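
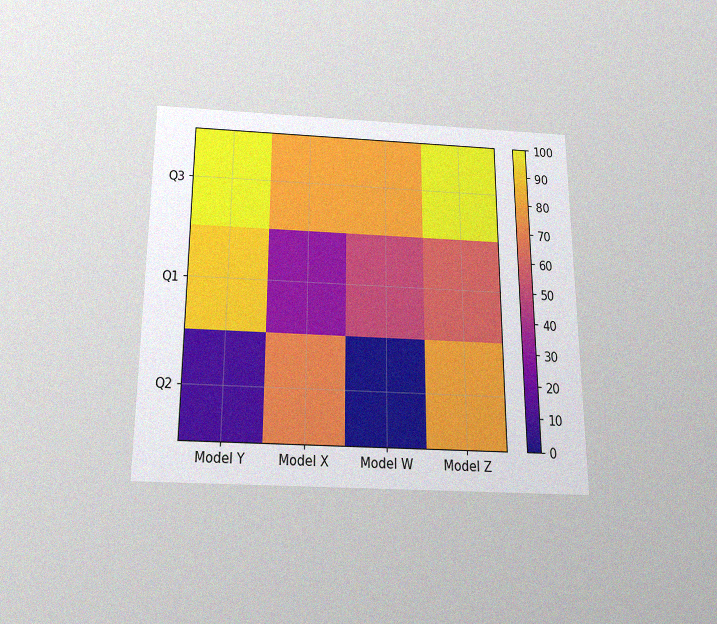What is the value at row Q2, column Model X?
70

The chart is viewed slightly from below, with some photo noise. Matching cell (Q2, Model X) against the colorbar gives 70.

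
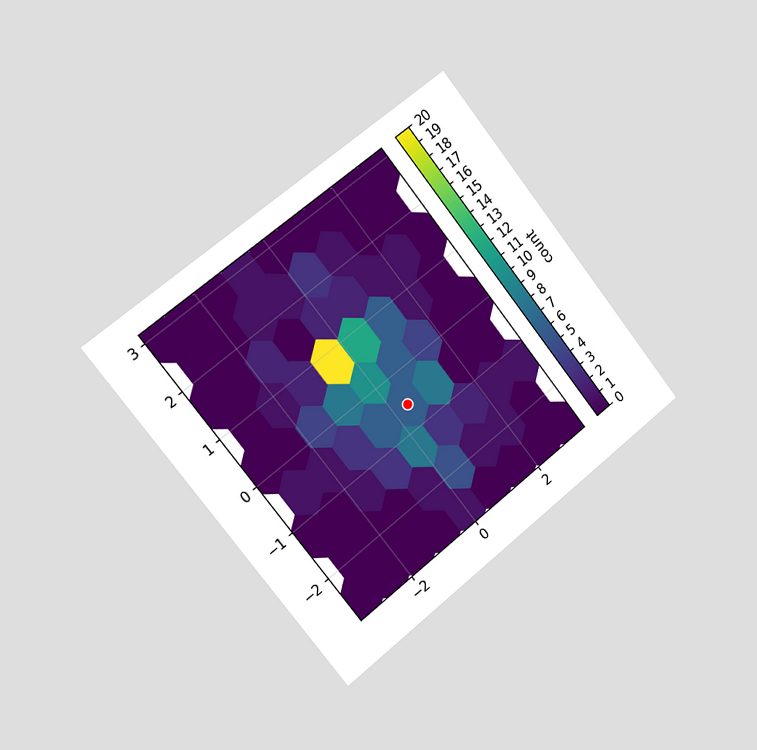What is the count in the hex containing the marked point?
The chart is tilted about 38° counter-clockwise and viewed slightly from the left. The marked hex reads 6 on the colorbar.

6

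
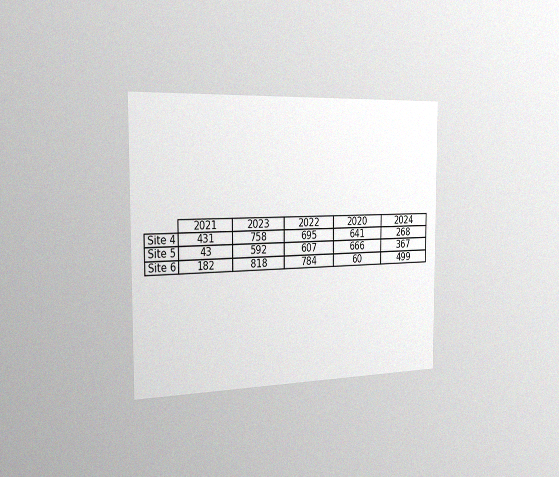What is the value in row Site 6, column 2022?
784

The chart is viewed slightly from the left, with some photo noise. The (Site 6, 2022) cell reads 784.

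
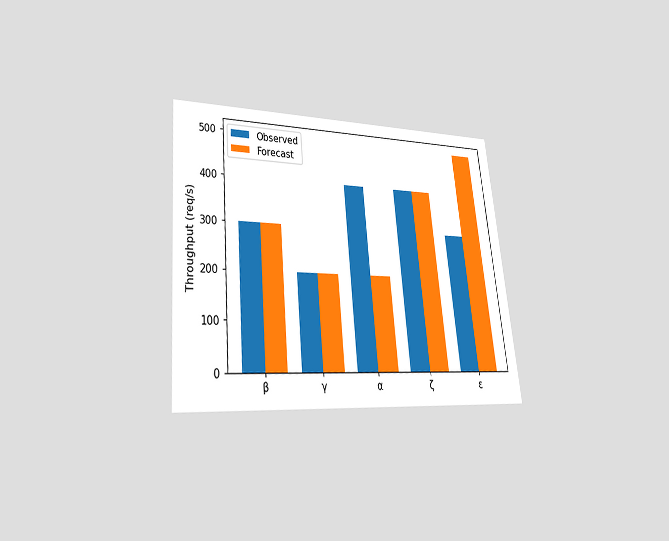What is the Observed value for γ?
The chart is tilted about 6° counter-clockwise and viewed at a slight angle. The Observed bar at γ reaches 200req/s on the y-axis.

200req/s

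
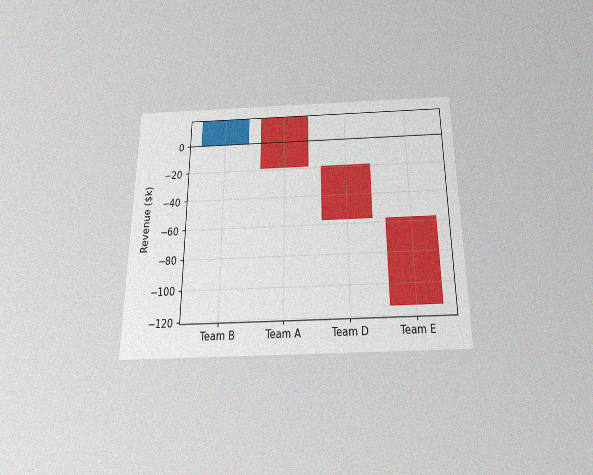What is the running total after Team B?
The chart is viewed slightly from below, with some photo noise. After Team B the running total reaches $19k.

$19k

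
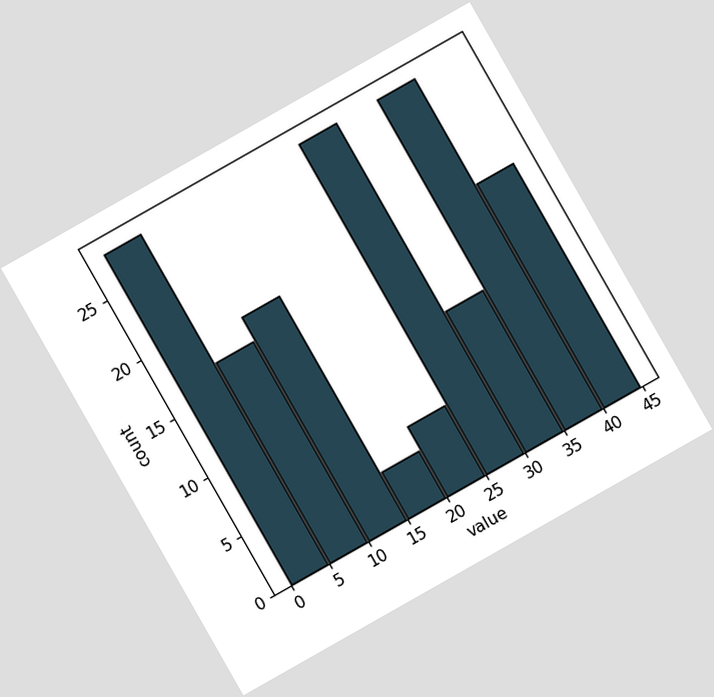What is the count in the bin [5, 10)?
The chart is tilted about 30° counter-clockwise. The [5, 10) bin has height 17.

17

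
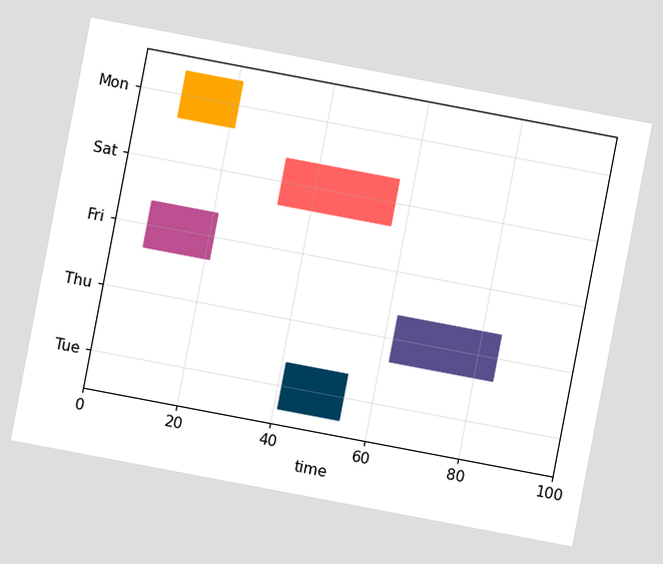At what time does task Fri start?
7

The chart is tilted about 11° clockwise. The Fri bar begins at t=7.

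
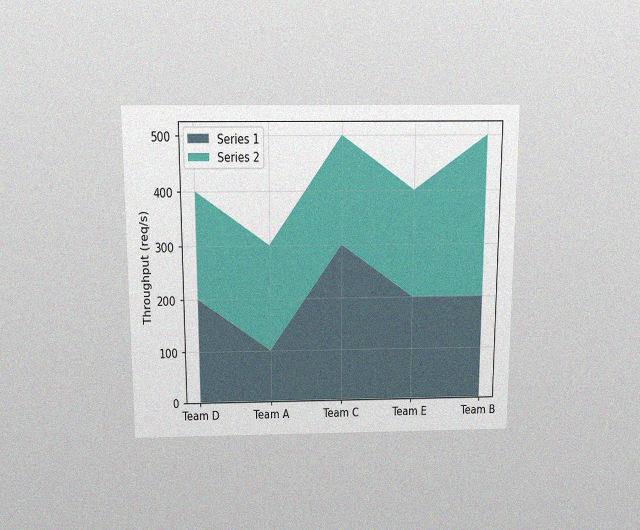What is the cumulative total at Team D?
The chart is viewed slightly from above, with some photo noise. The stacked total at Team D reaches 400req/s.

400req/s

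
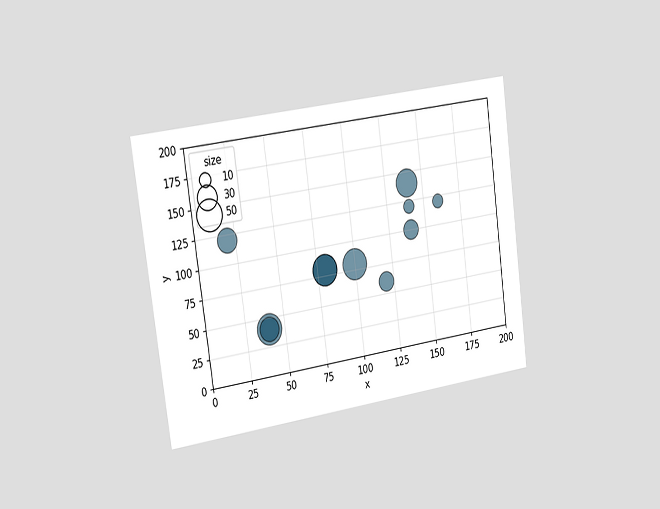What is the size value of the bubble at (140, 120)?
10

The chart is tilted about 8° counter-clockwise and viewed slightly from the left. Matching the bubble at (140, 120) against the size legend gives 10.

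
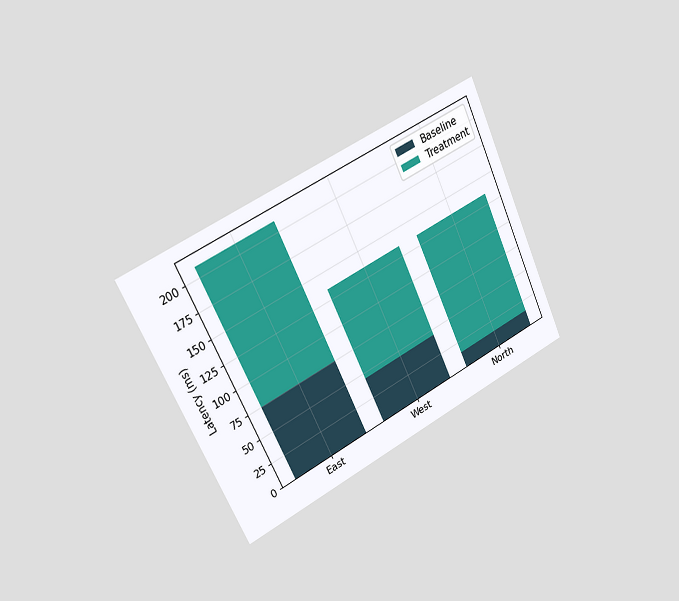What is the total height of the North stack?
The chart is tilted about 26° counter-clockwise and viewed slightly from the left. The North stack's top reaches 135ms on the y-axis.

135ms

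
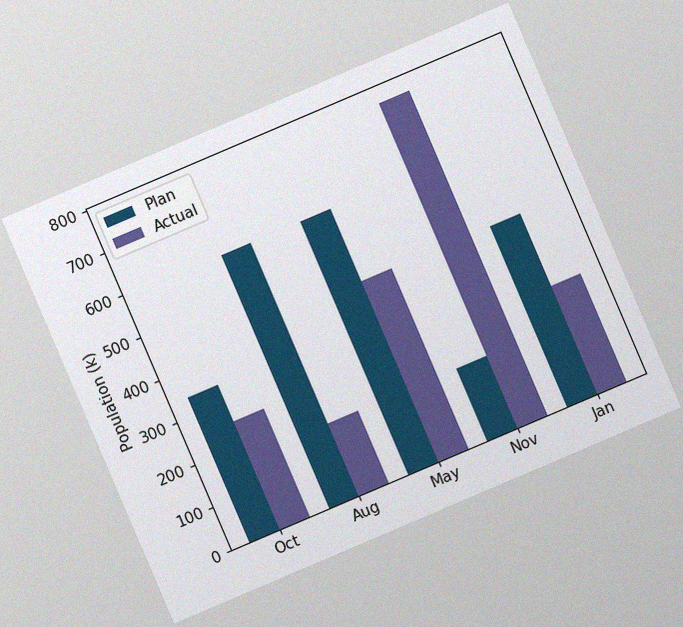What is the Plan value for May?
595k

The chart is tilted about 23° counter-clockwise, with some photo noise. The Plan bar at May reaches 595k on the y-axis.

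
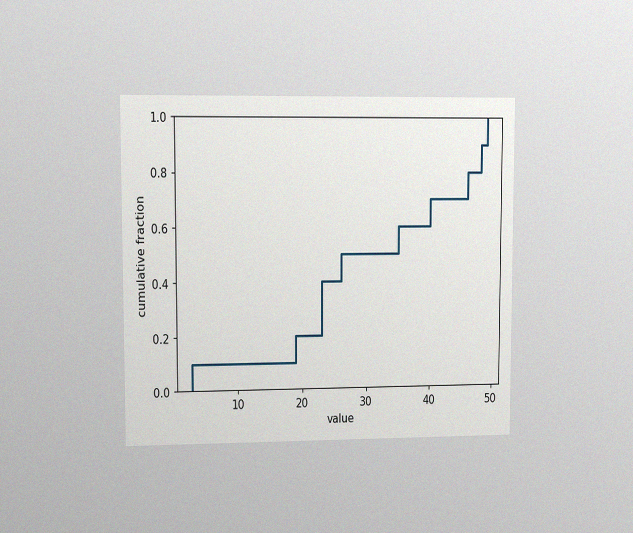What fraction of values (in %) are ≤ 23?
The chart is viewed at a slight angle, with some photo noise. At x=23 the ECDF step is at 40%.

40%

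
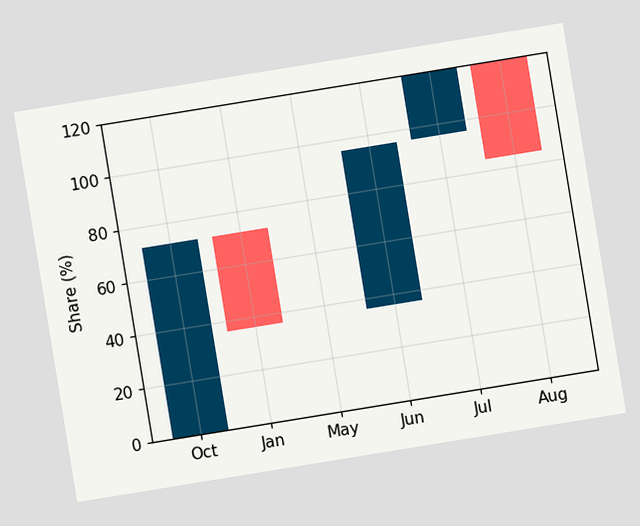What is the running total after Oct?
The chart is tilted about 9° counter-clockwise. After Oct the running total reaches 72%.

72%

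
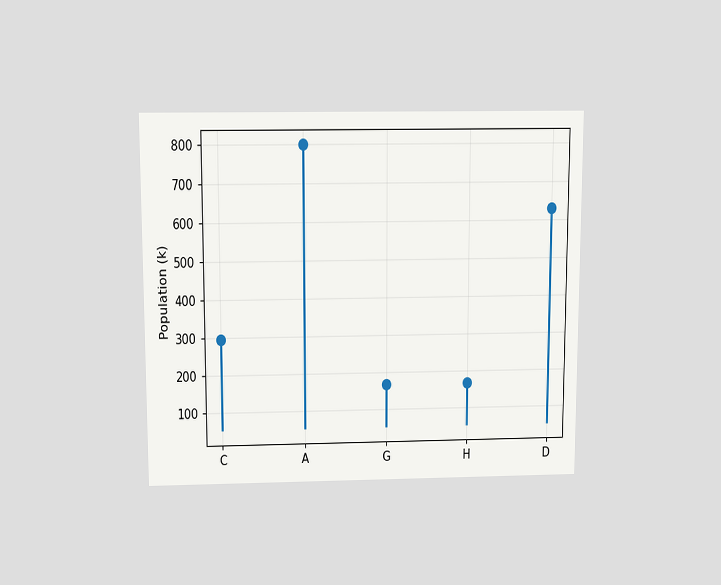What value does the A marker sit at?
798k

The chart is viewed slightly from above. The A marker sits at 798k.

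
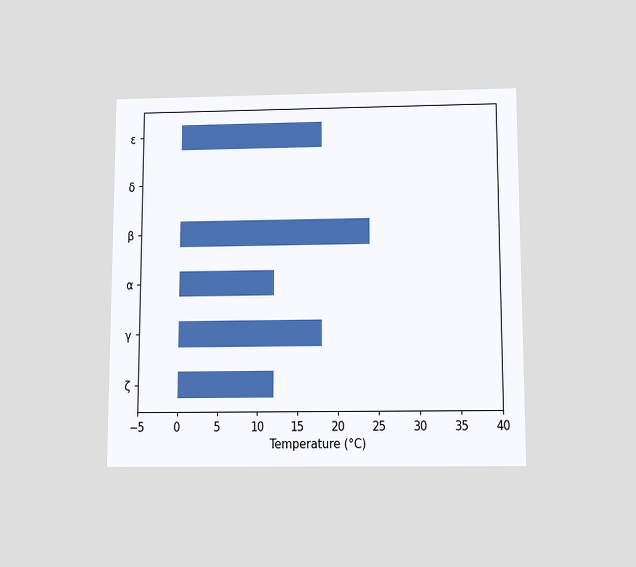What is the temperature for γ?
The chart is viewed slightly from below. Reading along the chart's x-axis, the γ bar reaches 18°C.

18°C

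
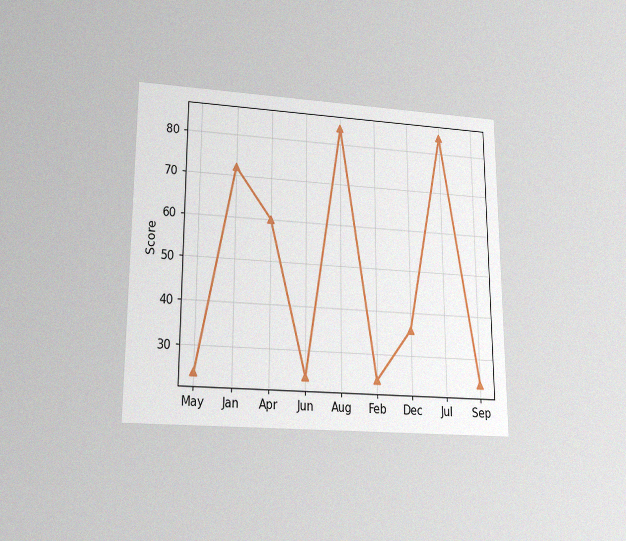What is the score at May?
24

The chart is viewed slightly from below, with some photo noise. At May, the line is at 24.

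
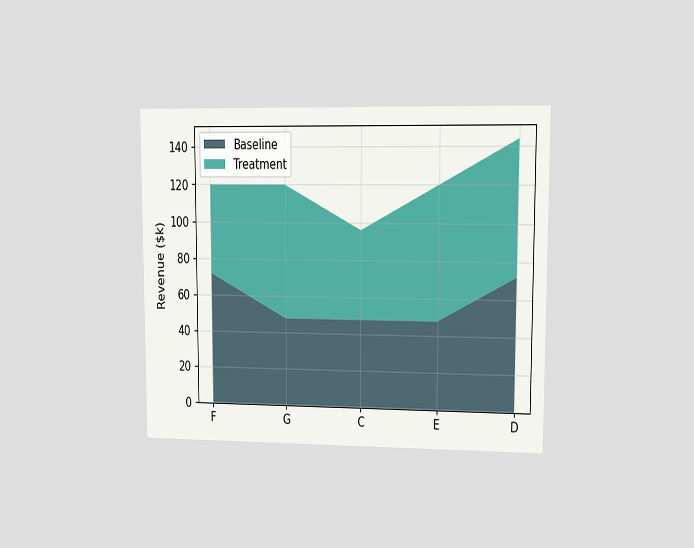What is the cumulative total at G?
$120k

The chart is viewed at a slight angle. The stacked total at G reaches $120k.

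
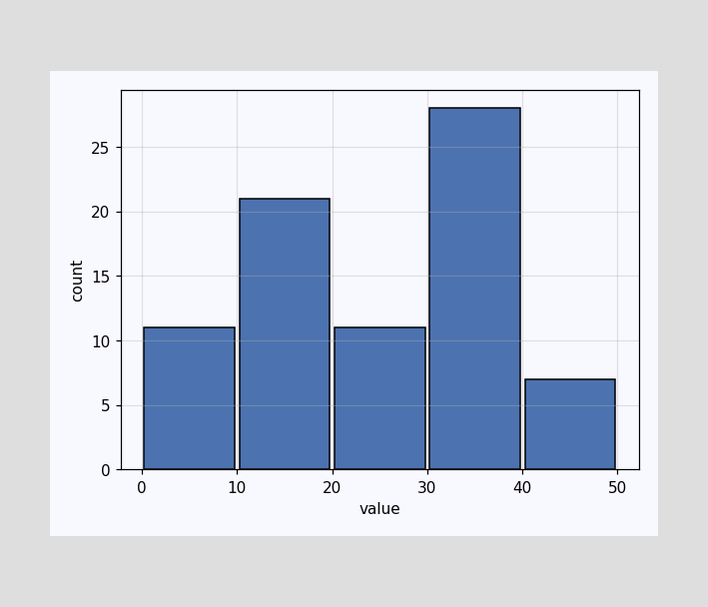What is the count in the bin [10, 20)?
21

The [10, 20) bin has height 21.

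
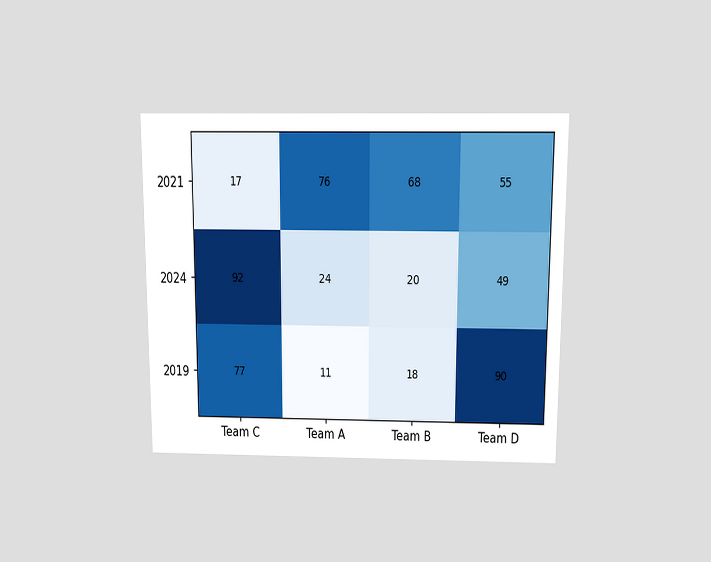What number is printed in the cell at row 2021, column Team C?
The chart is viewed slightly from above. The (2021, Team C) cell reads 17.

17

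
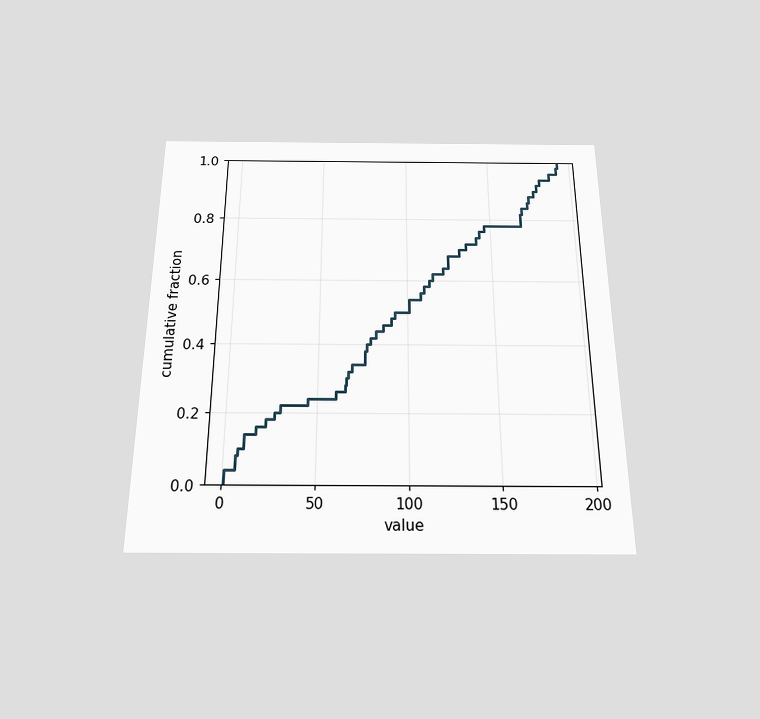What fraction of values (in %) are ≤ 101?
54%

The chart is viewed slightly from below. At x=101 the ECDF step is at 54%.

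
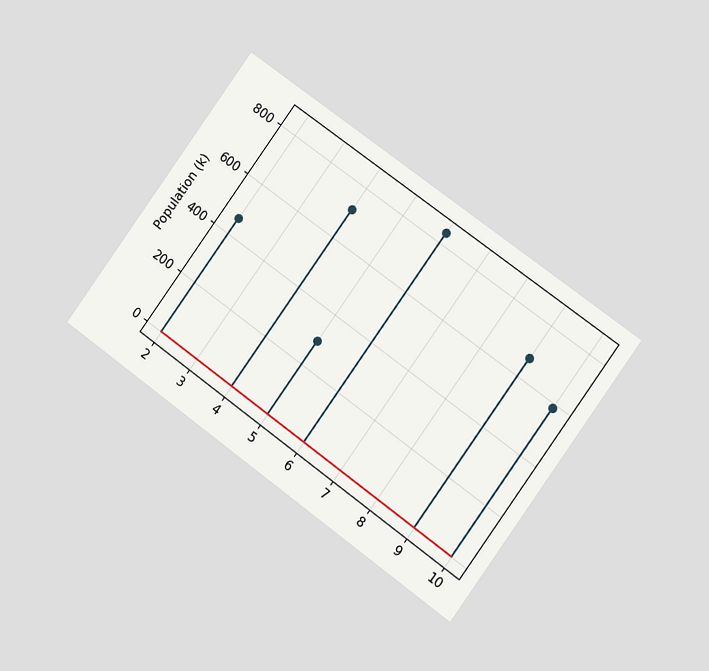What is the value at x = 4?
The chart is tilted about 36° clockwise and viewed at a slight angle. The stem at x=4 reaches 714k.

714k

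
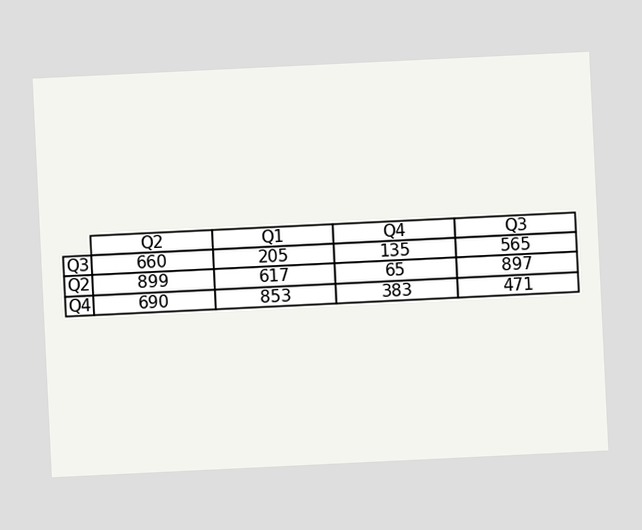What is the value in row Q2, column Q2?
899

The chart is tilted about 3° counter-clockwise. The (Q2, Q2) cell reads 899.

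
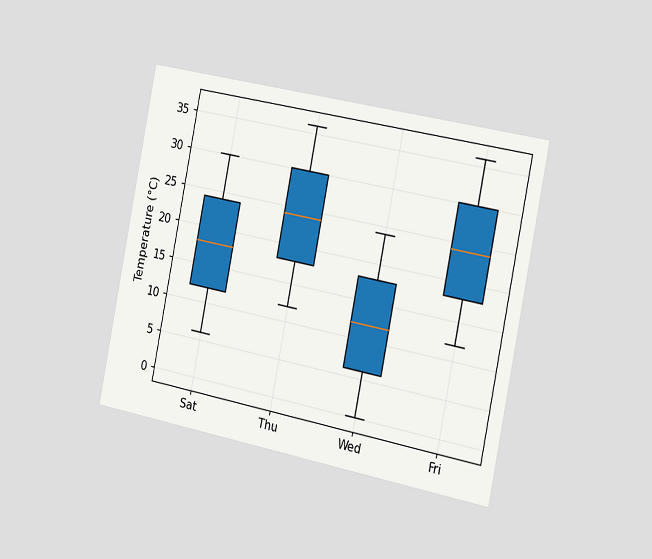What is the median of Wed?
12°C

The chart is tilted about 11° clockwise and viewed slightly from the right. The median line in the Wed box sits at 12°C.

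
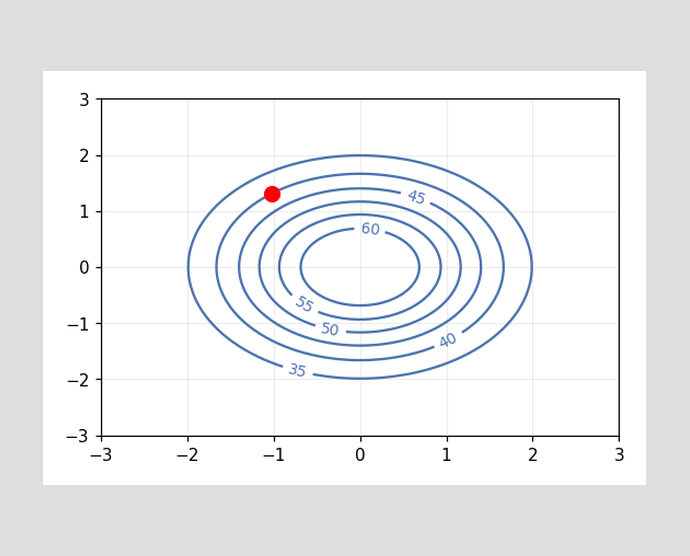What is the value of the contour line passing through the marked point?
The marked point sits on the contour labelled 40.

40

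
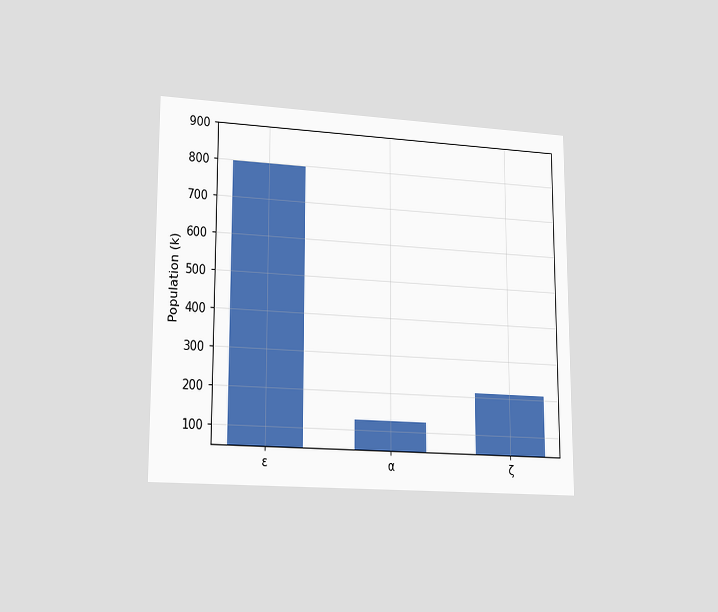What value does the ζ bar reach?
The chart is viewed slightly from the left. Reading along the chart's y-axis, the ζ bar reaches 210k.

210k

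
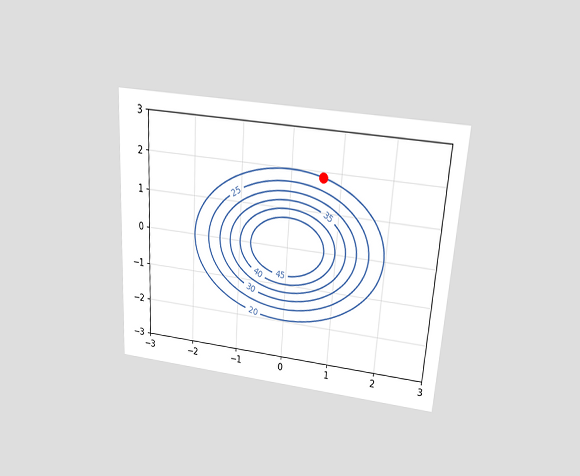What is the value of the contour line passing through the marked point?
The chart is tilted about 4° clockwise and viewed slightly from above. The marked point sits on the contour labelled 20.

20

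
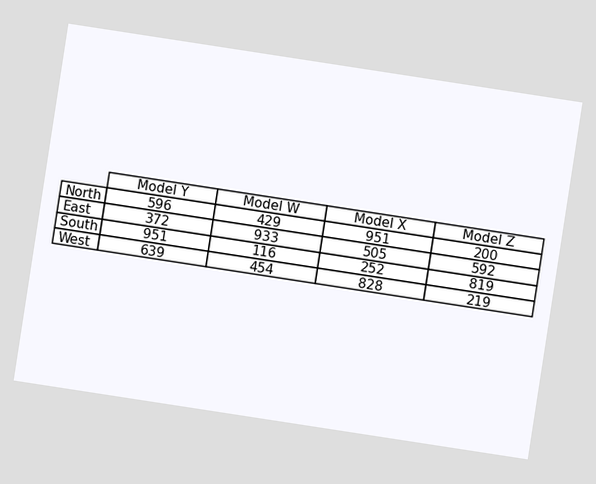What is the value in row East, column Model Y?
The chart is tilted about 9° clockwise. The (East, Model Y) cell reads 372.

372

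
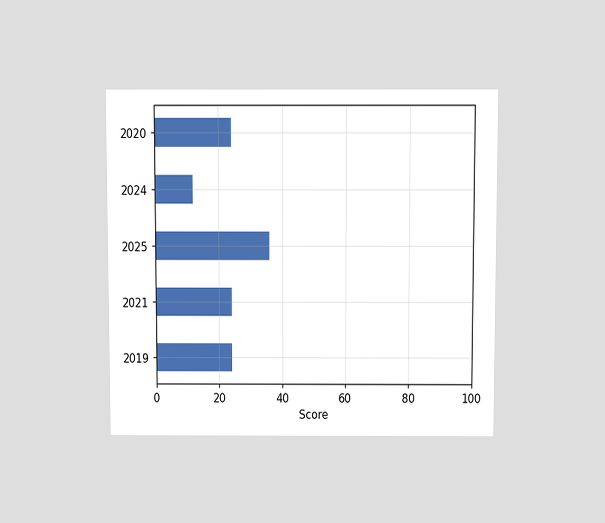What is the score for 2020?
24

The chart is viewed slightly from above. Reading along the chart's x-axis, the 2020 bar reaches 24.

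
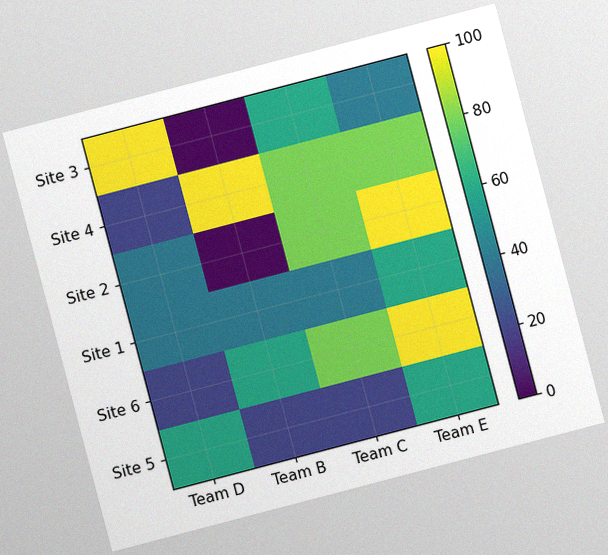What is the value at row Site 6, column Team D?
The chart is tilted about 15° counter-clockwise, with some photo noise. Matching cell (Site 6, Team D) against the colorbar gives 20.

20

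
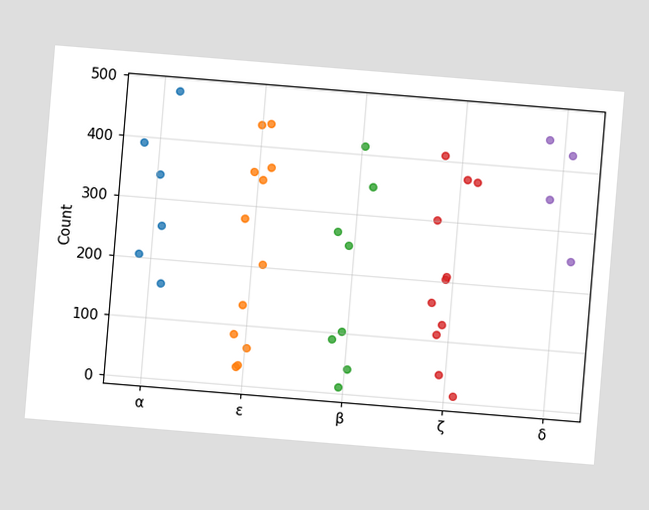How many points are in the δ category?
The chart is tilted about 5° clockwise. Counting the markers in the δ column gives 4.

4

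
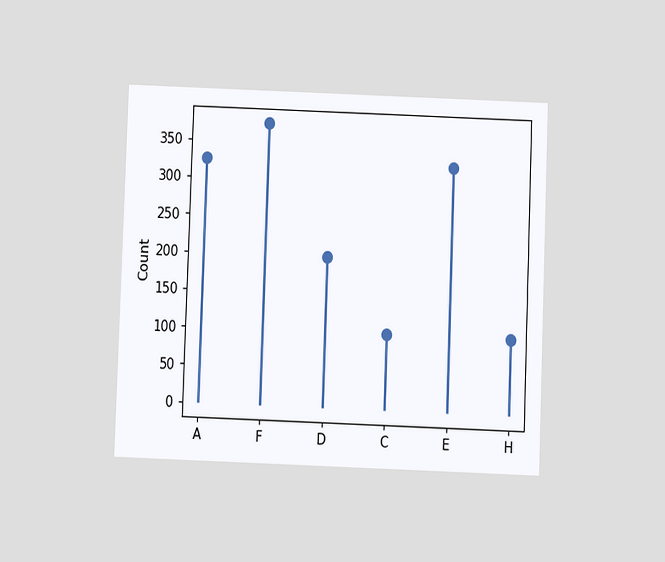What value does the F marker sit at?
375

The chart is tilted about 2° clockwise and viewed slightly from below. The F marker sits at 375.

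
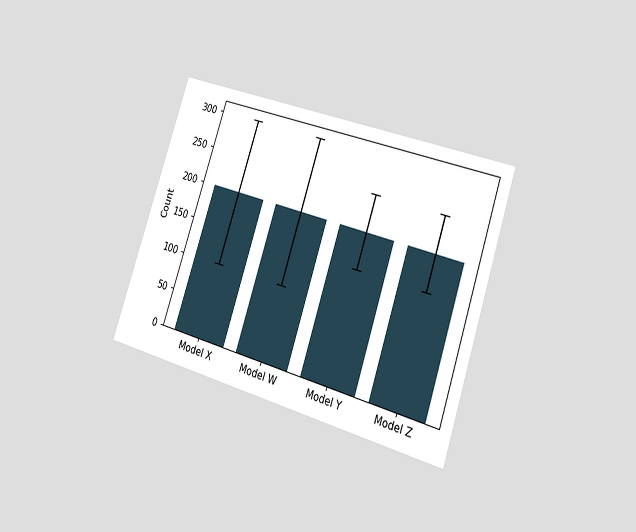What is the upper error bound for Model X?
300

The chart is tilted about 18° clockwise and viewed slightly from the right. The Model X bar's upper whisker reaches 300.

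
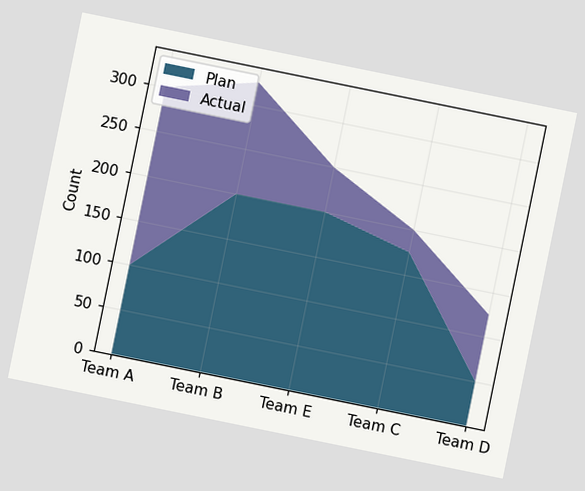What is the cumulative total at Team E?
The chart is tilted about 12° clockwise. The stacked total at Team E reaches 250.

250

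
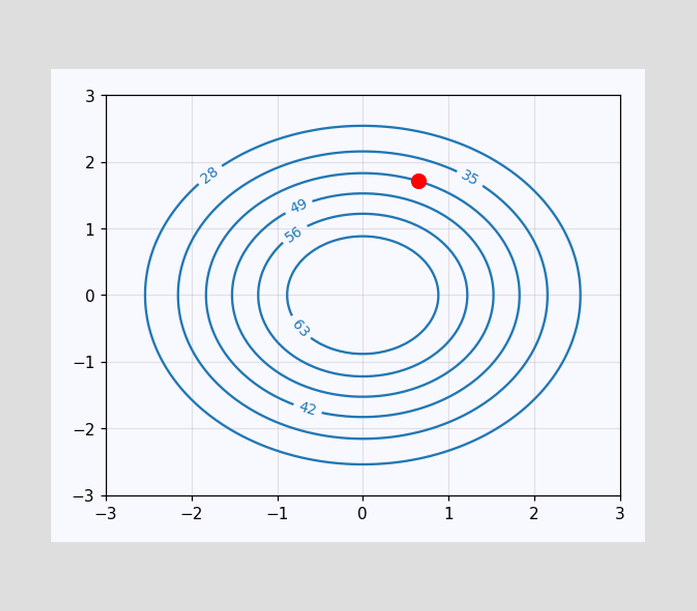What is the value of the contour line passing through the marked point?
42

The marked point sits on the contour labelled 42.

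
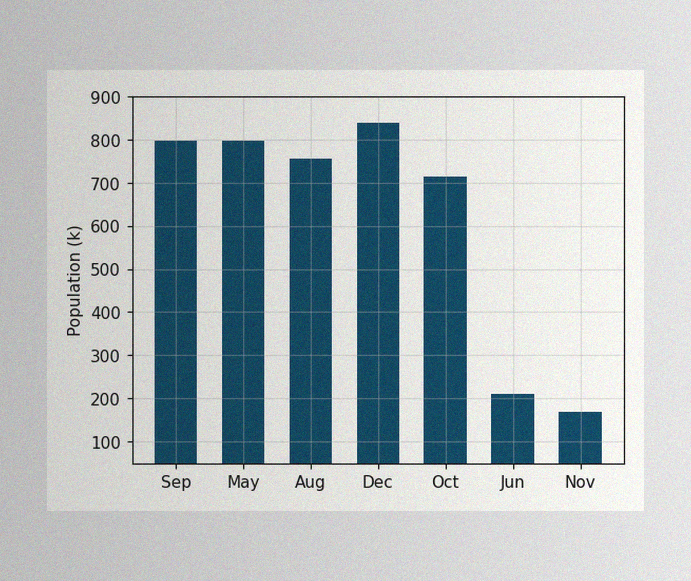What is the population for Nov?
168k

The image has some photo noise and uneven lighting. Reading along the chart's y-axis, the Nov bar reaches 168k.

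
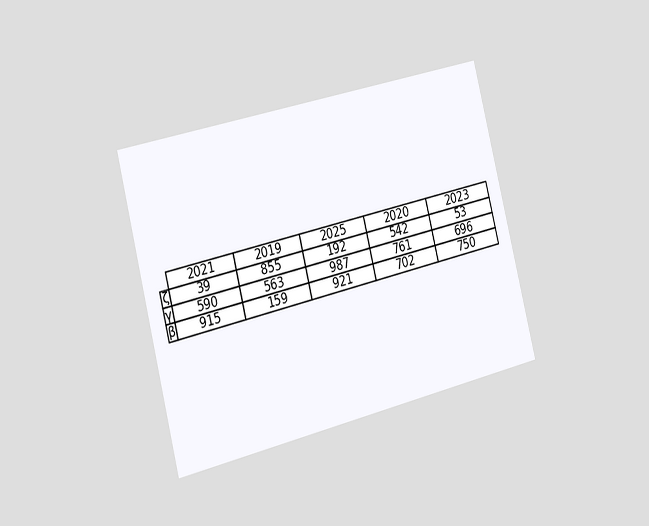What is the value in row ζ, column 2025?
192

The chart is tilted about 14° counter-clockwise and viewed slightly from the left. The (ζ, 2025) cell reads 192.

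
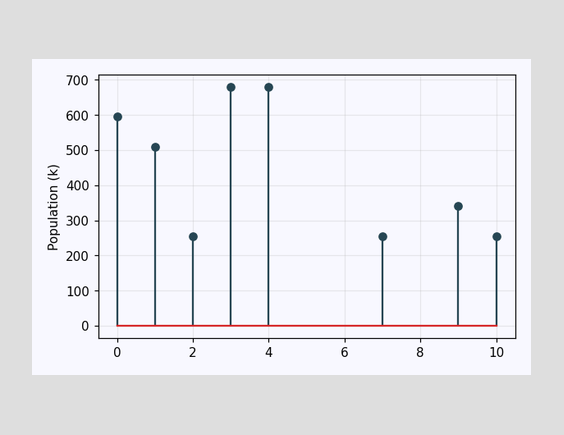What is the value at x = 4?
680k

The stem at x=4 reaches 680k.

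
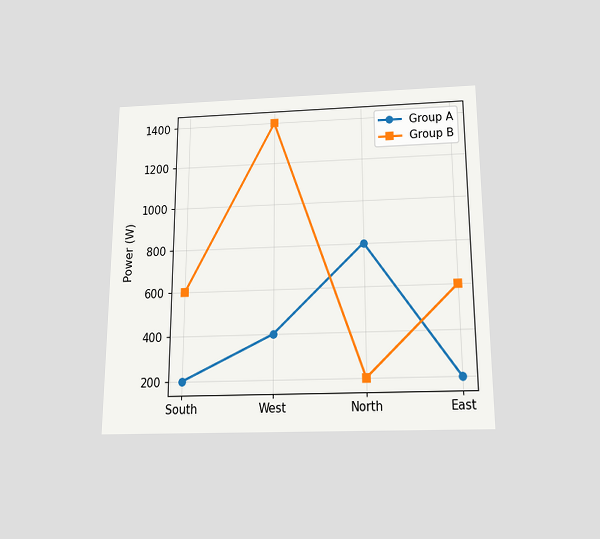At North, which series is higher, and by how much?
The chart is viewed slightly from below. At North, Group A sits above the other line by 600W.

Group A, by 600W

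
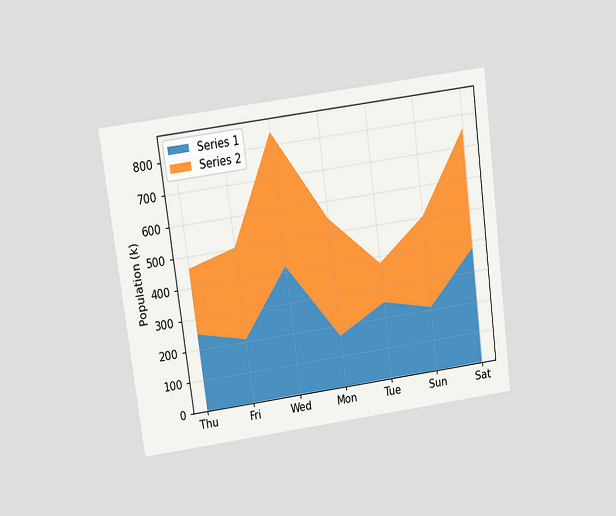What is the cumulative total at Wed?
840k

The chart is tilted about 7° counter-clockwise and viewed slightly from above. The stacked total at Wed reaches 840k.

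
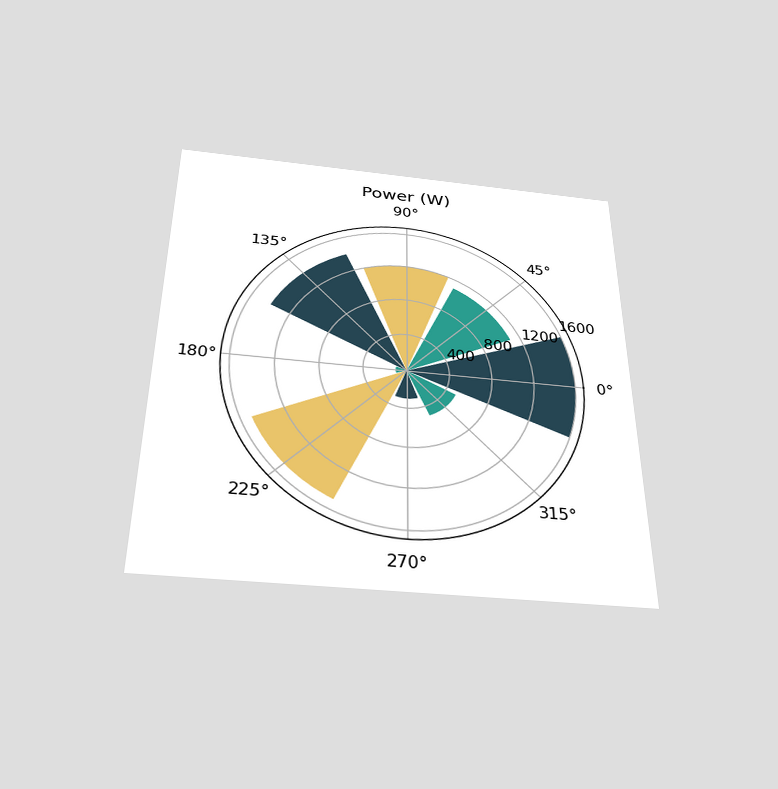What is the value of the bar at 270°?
300W

The chart is viewed slightly from below. The bar at 270° reaches 300W on the radial axis.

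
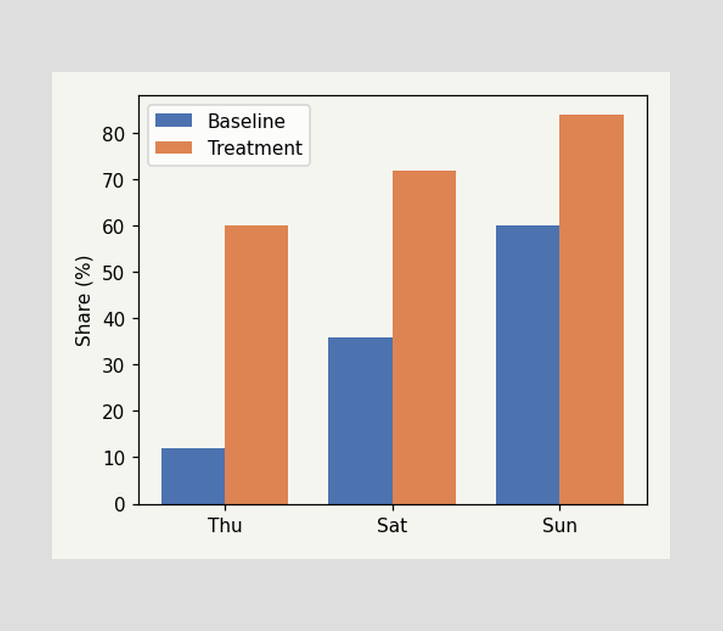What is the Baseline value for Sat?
The Baseline bar at Sat reaches 36% on the y-axis.

36%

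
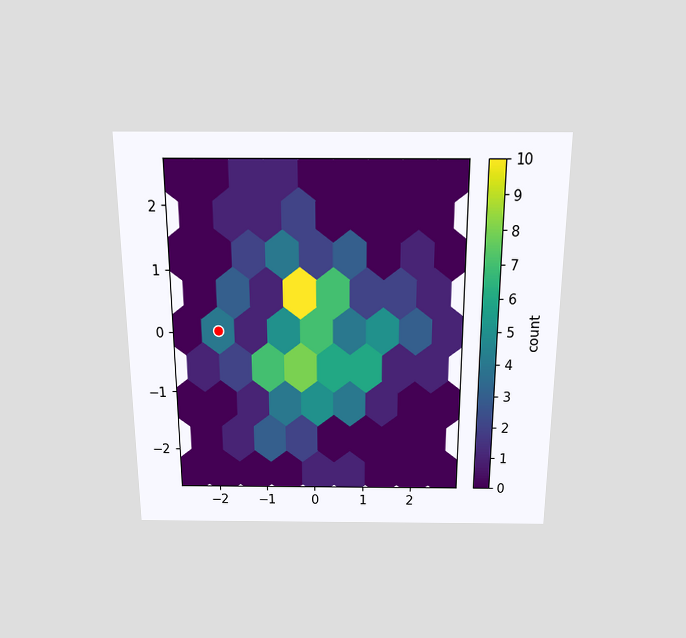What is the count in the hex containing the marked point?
4

The chart is viewed slightly from above. The marked hex reads 4 on the colorbar.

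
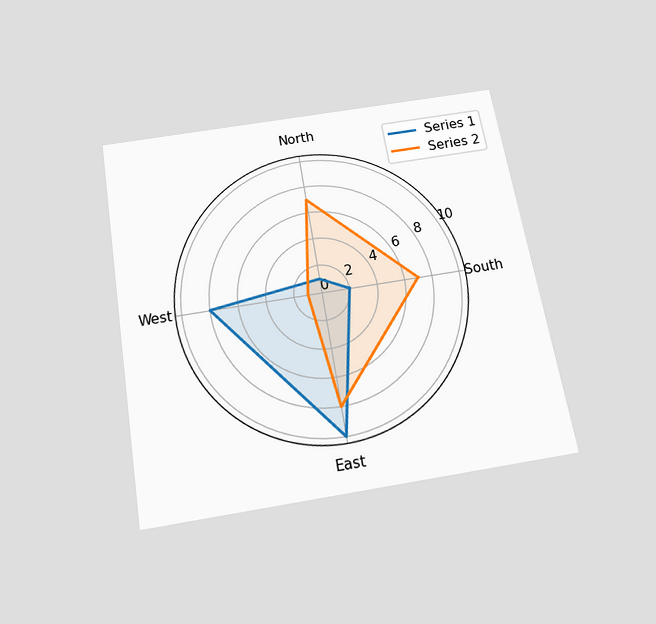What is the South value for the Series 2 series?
7

The chart is tilted about 10° counter-clockwise and viewed slightly from below. On the South axis, Series 2 reaches 7.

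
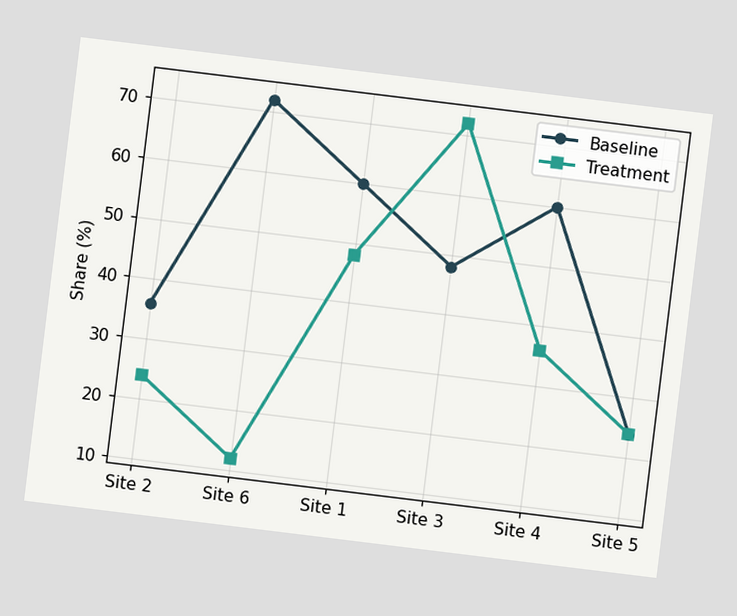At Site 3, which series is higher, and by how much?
The chart is tilted about 7° clockwise. At Site 3, Treatment sits above the other line by 24%.

Treatment, by 24%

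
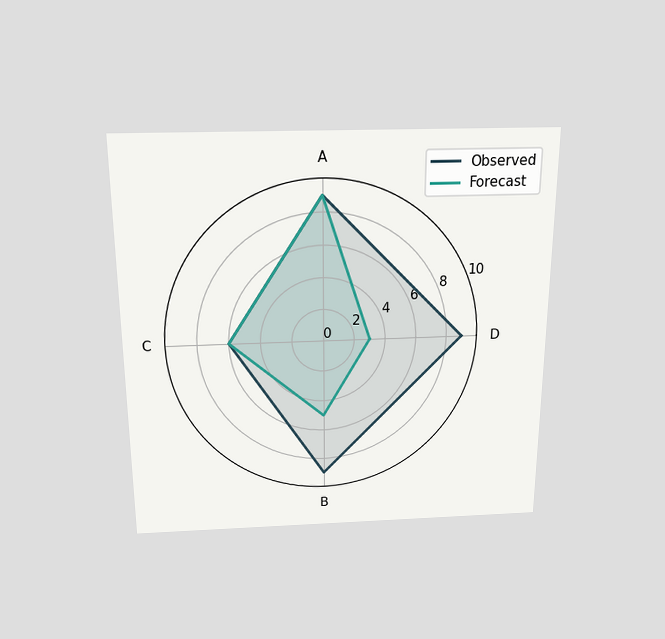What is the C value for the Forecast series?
The chart is viewed slightly from above. On the C axis, Forecast reaches 6.

6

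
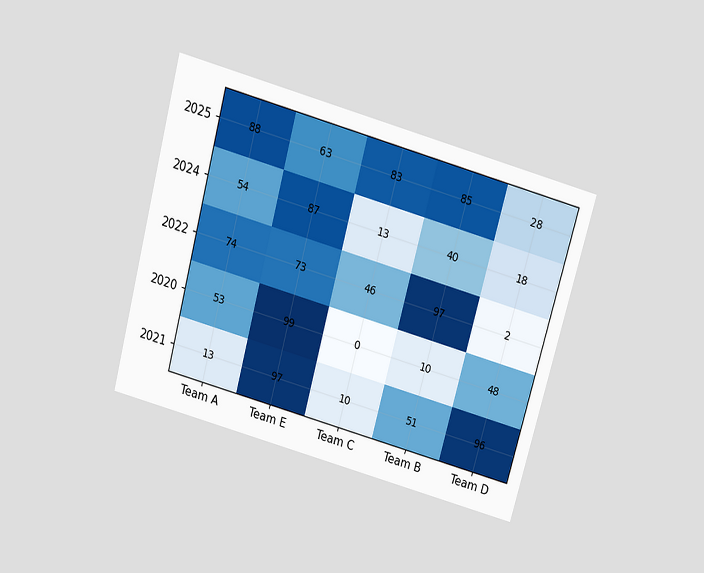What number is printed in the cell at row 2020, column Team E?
The chart is tilted about 15° clockwise and viewed slightly from above. The (2020, Team E) cell reads 99.

99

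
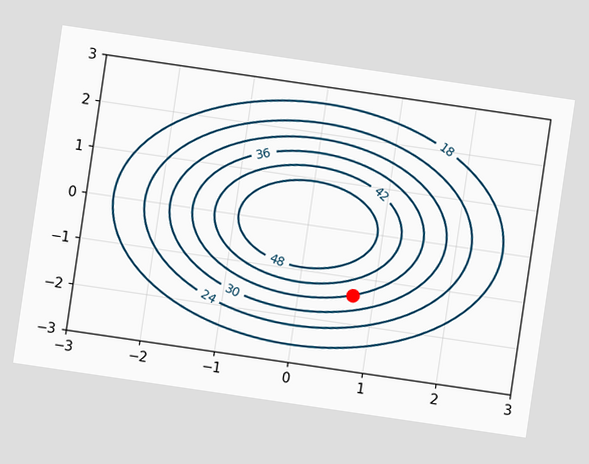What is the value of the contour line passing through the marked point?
The chart is tilted about 8° clockwise. The marked point sits on the contour labelled 36.

36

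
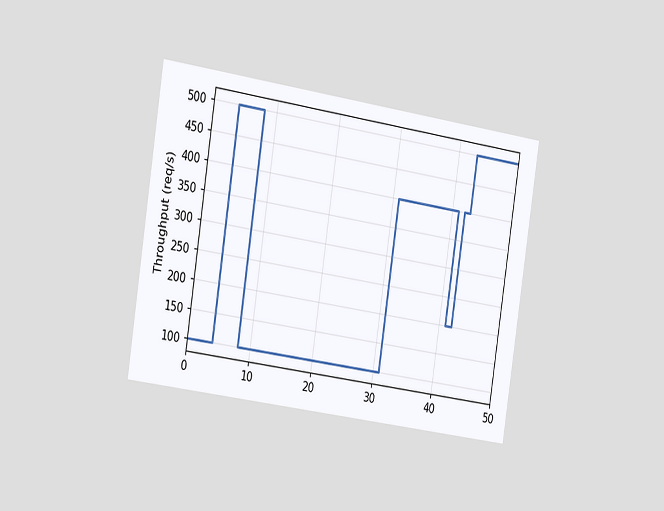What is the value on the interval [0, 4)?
100req/s

The chart is tilted about 9° clockwise and viewed slightly from the left. On [0, 4) the step sits at 100req/s.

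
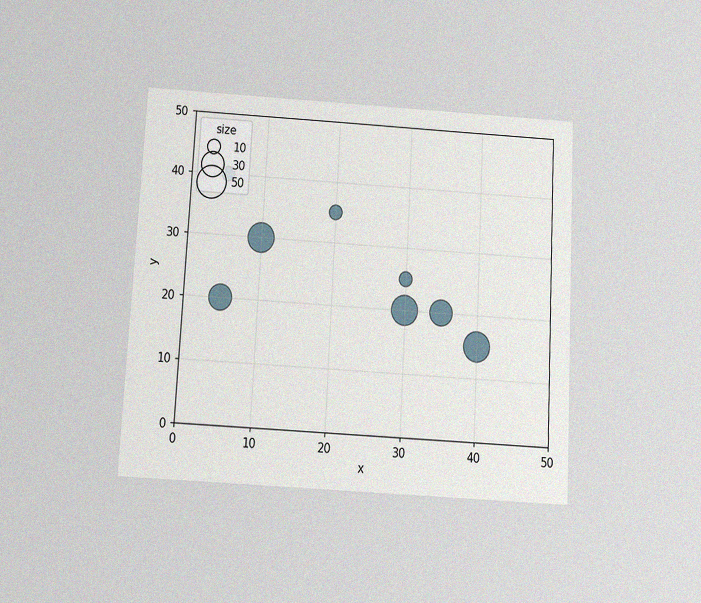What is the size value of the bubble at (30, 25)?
The chart is tilted about 3° clockwise and viewed slightly from below, with some photo noise. Matching the bubble at (30, 25) against the size legend gives 10.

10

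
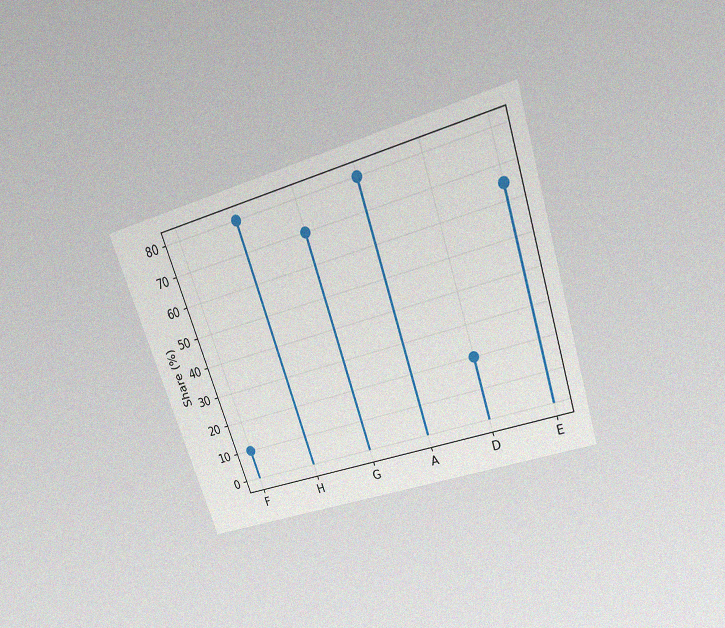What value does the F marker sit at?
The chart is tilted about 18° counter-clockwise and viewed slightly from above, with some photo noise. The F marker sits at 10%.

10%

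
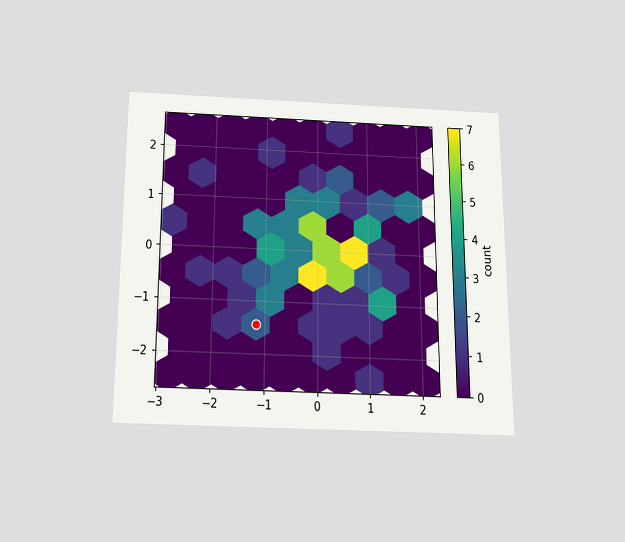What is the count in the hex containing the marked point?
2

The chart is viewed slightly from below. The marked hex reads 2 on the colorbar.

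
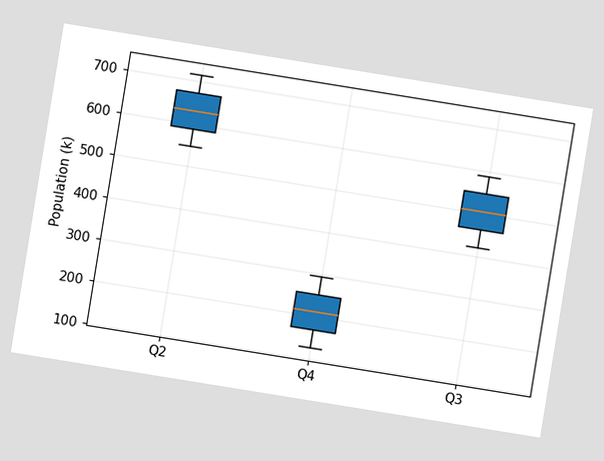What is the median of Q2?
630k

The chart is tilted about 9° clockwise. The median line in the Q2 box sits at 630k.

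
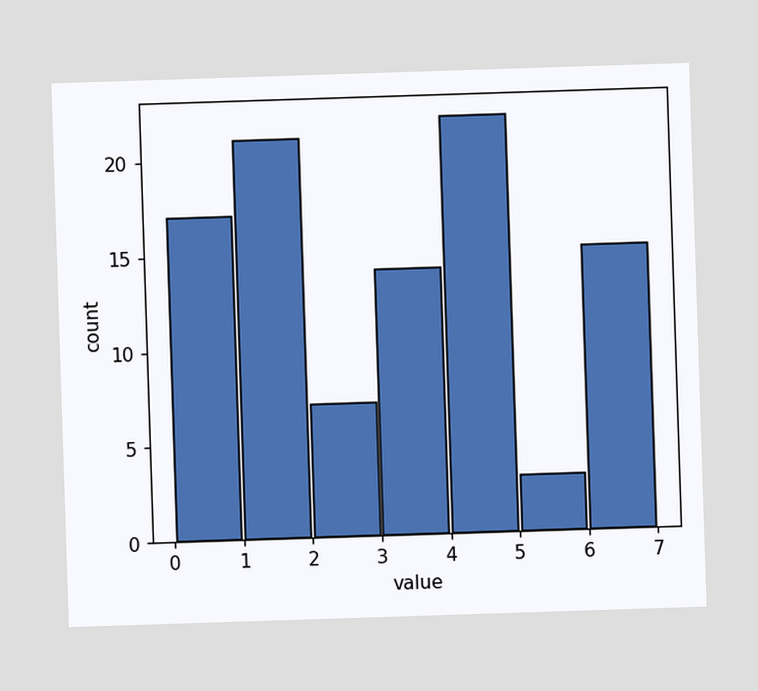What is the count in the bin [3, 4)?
The [3, 4) bin has height 14.

14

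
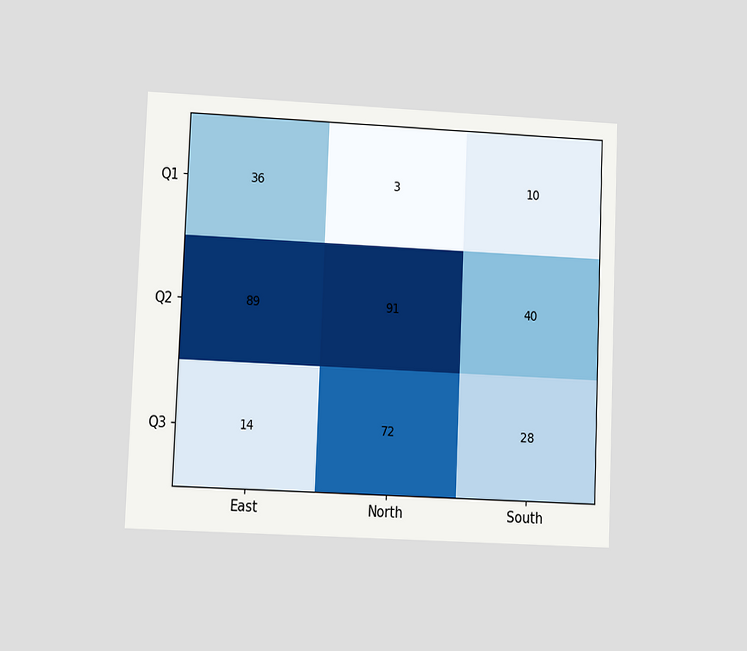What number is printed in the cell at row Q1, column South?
The chart is tilted about 2° clockwise and viewed at a slight angle. The (Q1, South) cell reads 10.

10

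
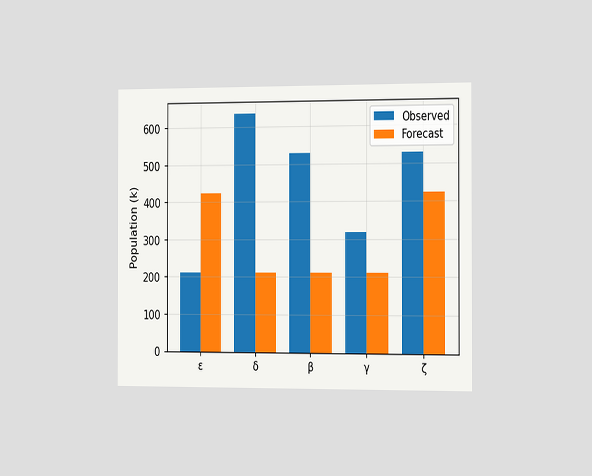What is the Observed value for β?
The chart is viewed slightly from the right. The Observed bar at β reaches 530k on the y-axis.

530k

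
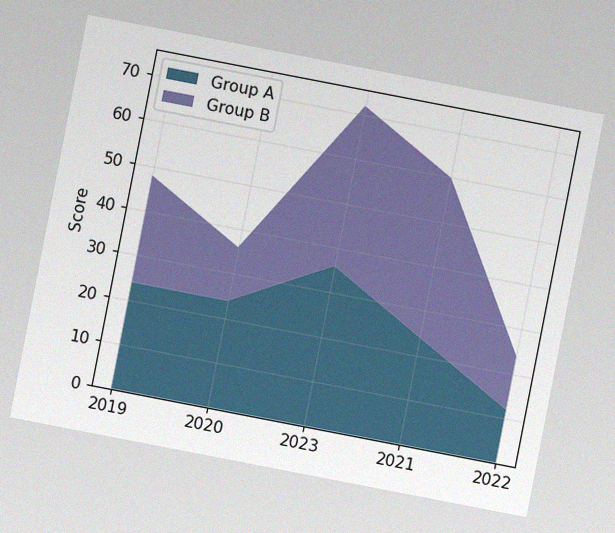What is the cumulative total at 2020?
The chart is tilted about 11° clockwise, with some photo noise. The stacked total at 2020 reaches 36.

36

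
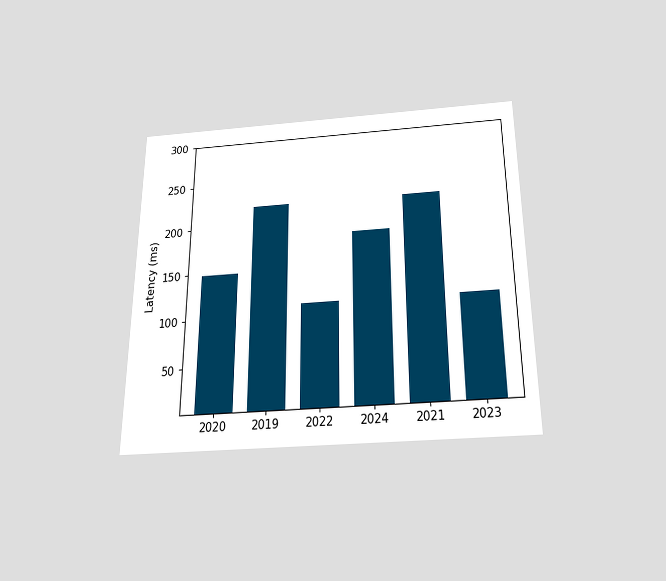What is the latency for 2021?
222ms

The chart is viewed slightly from below. Reading along the chart's y-axis, the 2021 bar reaches 222ms.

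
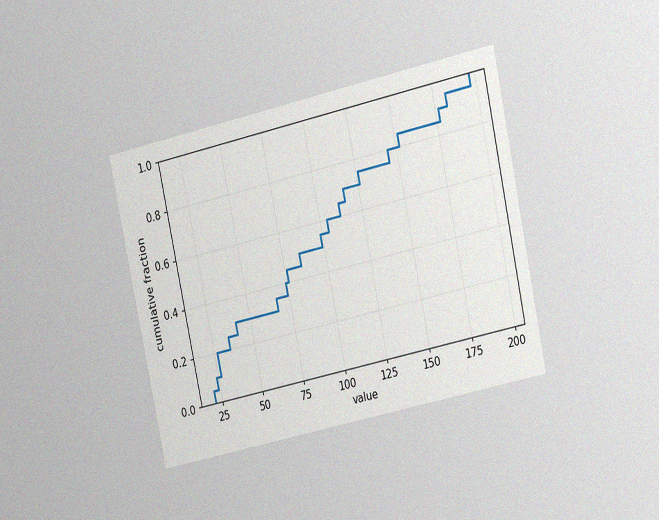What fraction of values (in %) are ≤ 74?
40%

The chart is tilted about 12° counter-clockwise and viewed at a slight angle, with some photo noise. At x=74 the ECDF step is at 40%.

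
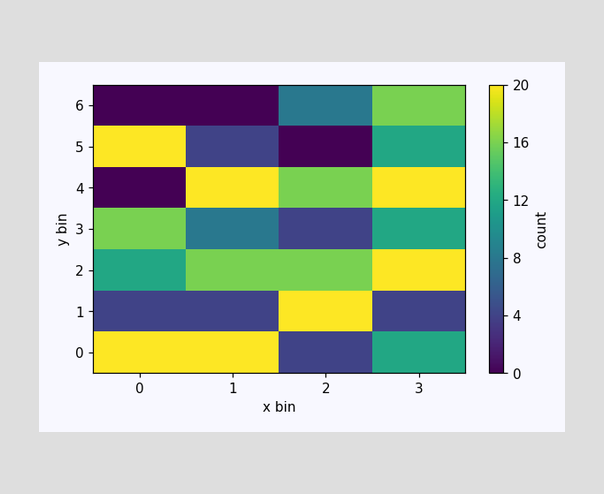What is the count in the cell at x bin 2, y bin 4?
Matching the cell (2, 4) against the colorbar gives 16.

16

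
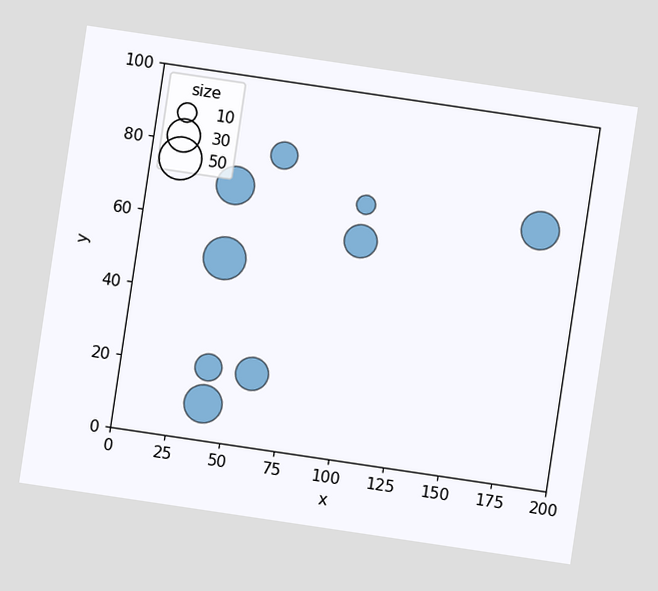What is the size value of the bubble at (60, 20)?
The chart is tilted about 8° clockwise. Matching the bubble at (60, 20) against the size legend gives 30.

30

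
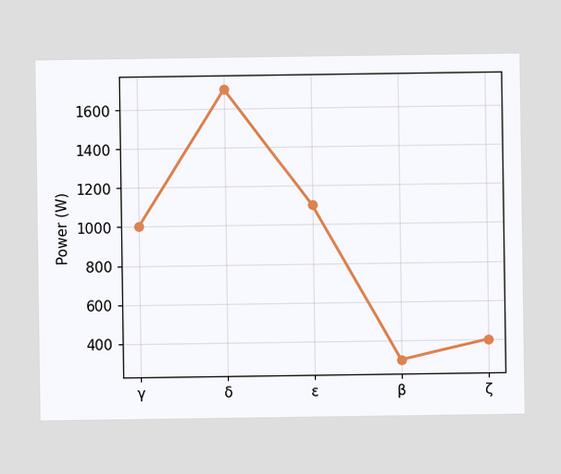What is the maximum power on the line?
1700W

The highest point is at δ, and reading across to the y-axis gives 1700W.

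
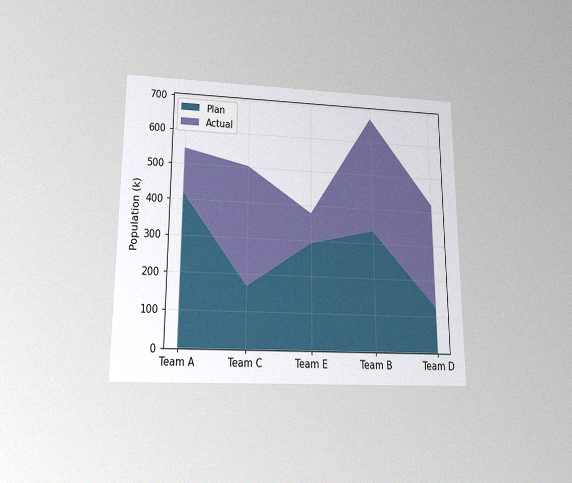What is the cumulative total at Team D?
The chart is viewed slightly from below, with some photo noise. The stacked total at Team D reaches 420k.

420k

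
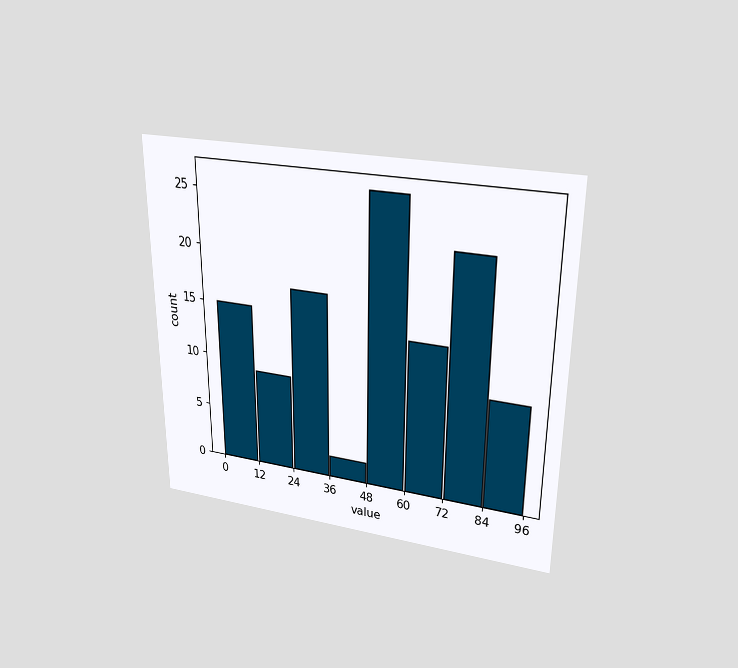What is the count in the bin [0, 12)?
15

The chart is viewed slightly from above. The [0, 12) bin has height 15.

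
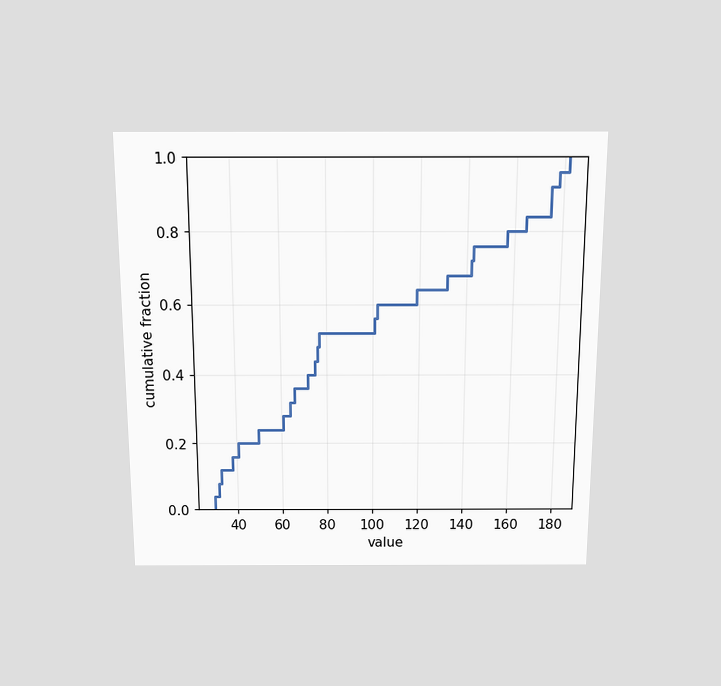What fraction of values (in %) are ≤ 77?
52%

The chart is viewed slightly from above. At x=77 the ECDF step is at 52%.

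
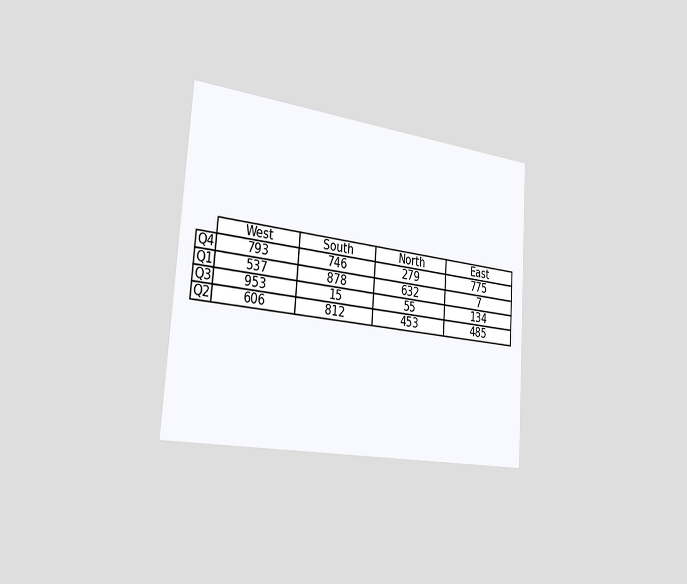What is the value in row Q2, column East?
485

The chart is tilted about 4° clockwise and viewed slightly from the left. The (Q2, East) cell reads 485.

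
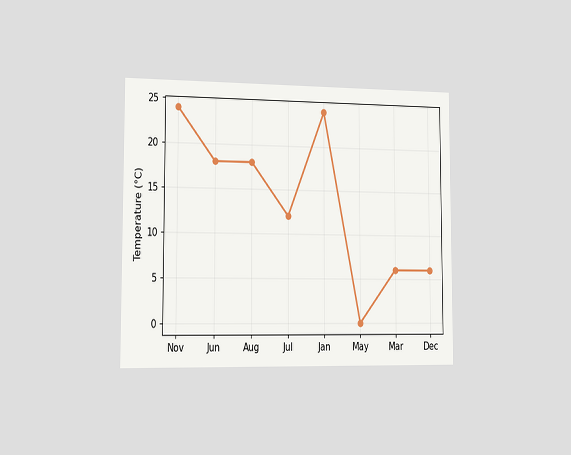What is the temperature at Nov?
The chart is viewed slightly from the left. At Nov, the line is at 24°C.

24°C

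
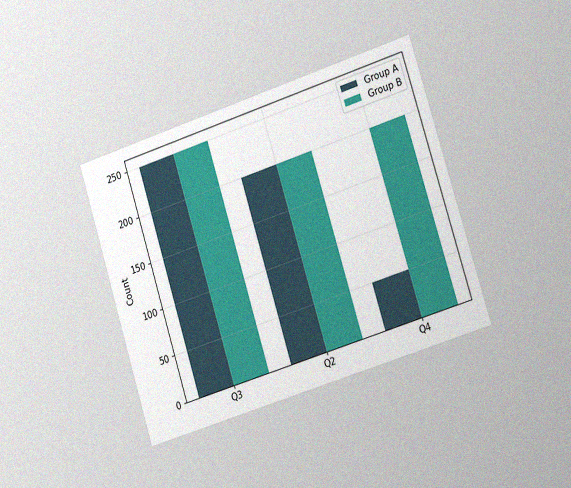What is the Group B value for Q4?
The chart is tilted about 18° counter-clockwise and viewed slightly from the right, with some photo noise. The Group B bar at Q4 reaches 200 on the y-axis.

200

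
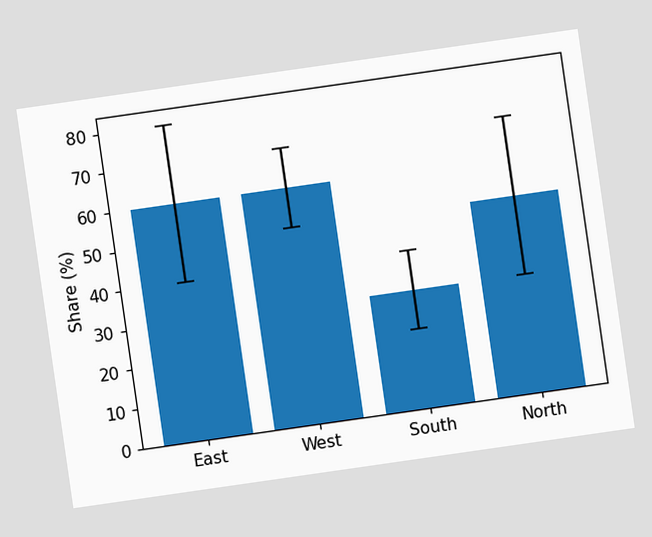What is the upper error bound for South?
40%

The chart is tilted about 8° counter-clockwise. The South bar's upper whisker reaches 40%.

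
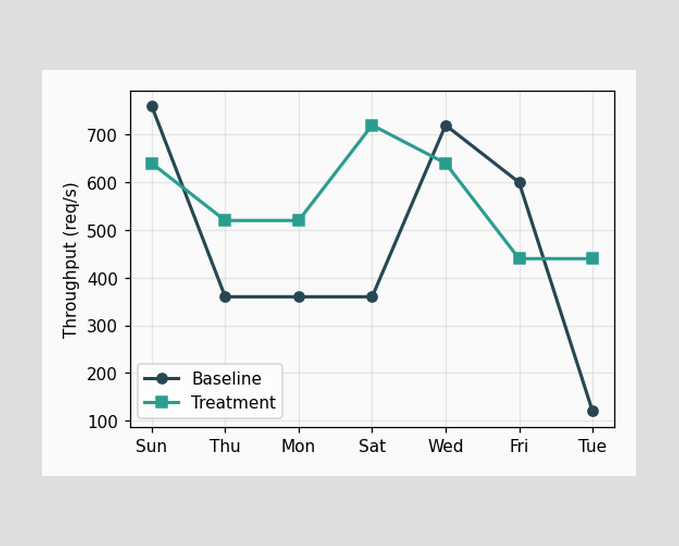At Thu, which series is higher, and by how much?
Treatment, by 160req/s

At Thu, Treatment sits above the other line by 160req/s.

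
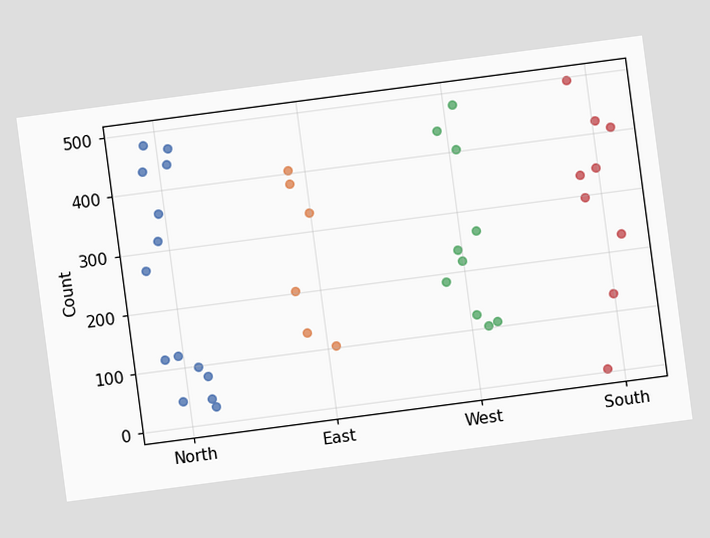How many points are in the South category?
9

The chart is tilted about 8° counter-clockwise. Counting the markers in the South column gives 9.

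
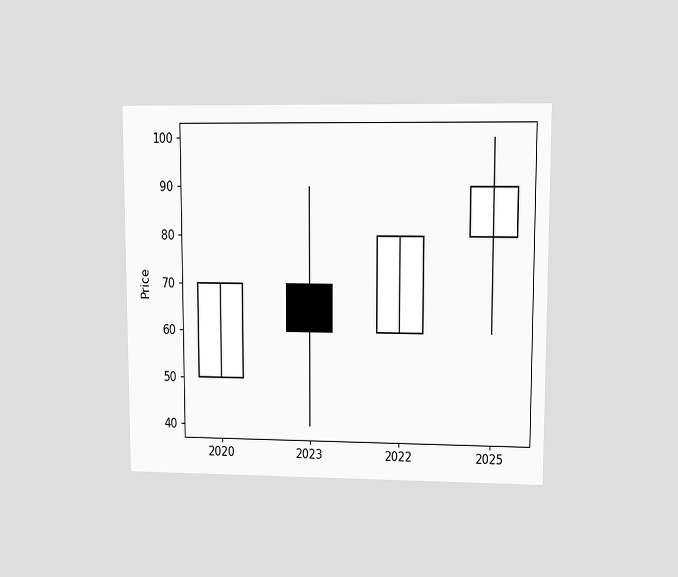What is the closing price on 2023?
60

The chart is viewed at a slight angle. The 2023 candle closes at 60.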